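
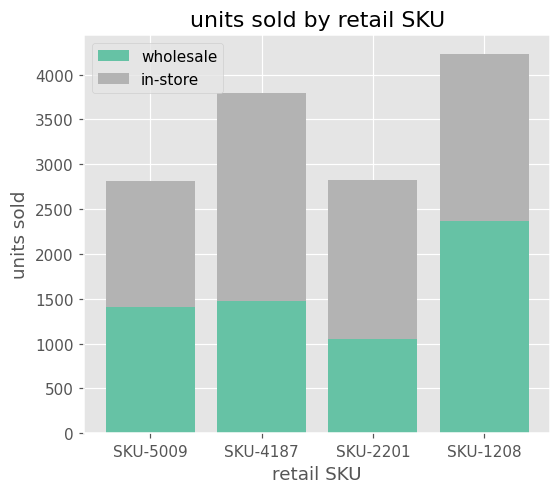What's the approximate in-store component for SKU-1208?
in-store top ≈ 4000, bottom ≈ 2500; segment ≈ 1500.

≈ 1500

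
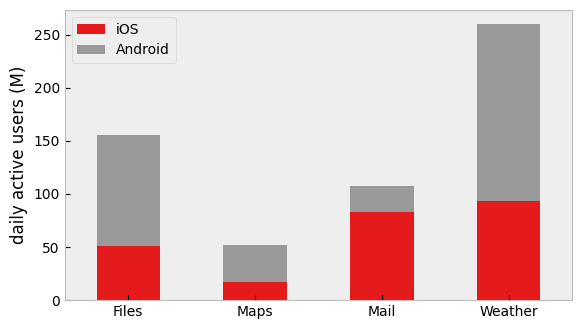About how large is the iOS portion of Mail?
iOS top ≈ 75, bottom ≈ 0; segment ≈ 75.

≈ 75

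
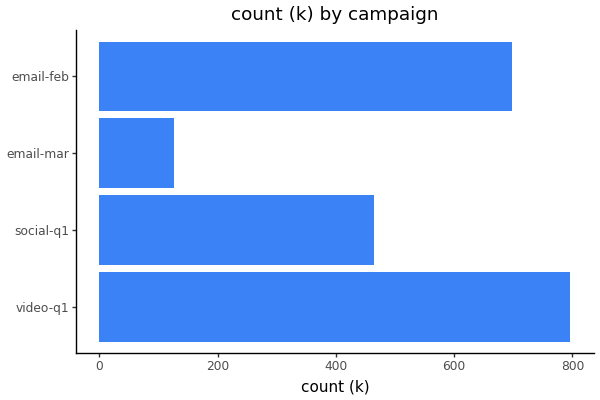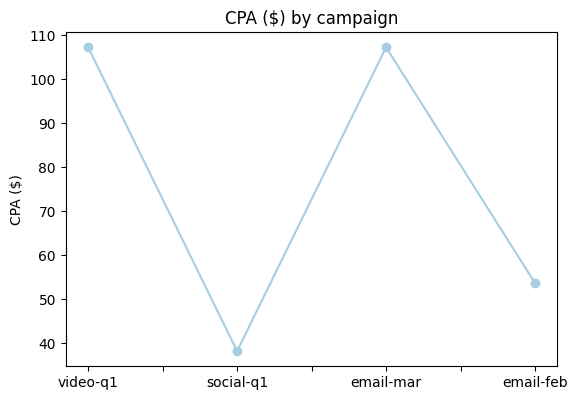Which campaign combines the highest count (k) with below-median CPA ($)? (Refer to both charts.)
Chart 2 median CPA ($) ≈ 80; below-median campaigns: social-q1, email-feb. Among those, email-feb has the highest count (k) (≈ 700).

email-feb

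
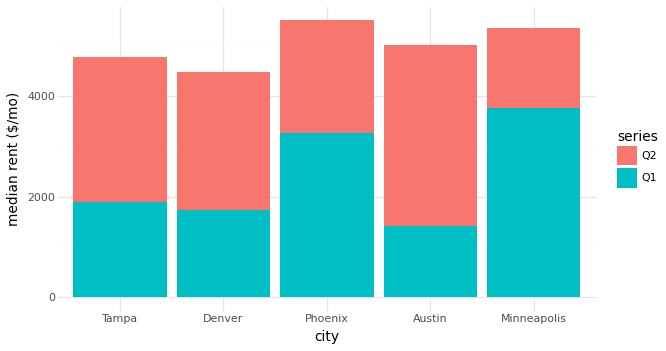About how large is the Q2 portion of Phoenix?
Q2 top ≈ 5500, bottom ≈ 3500; segment ≈ 2000.

≈ 2000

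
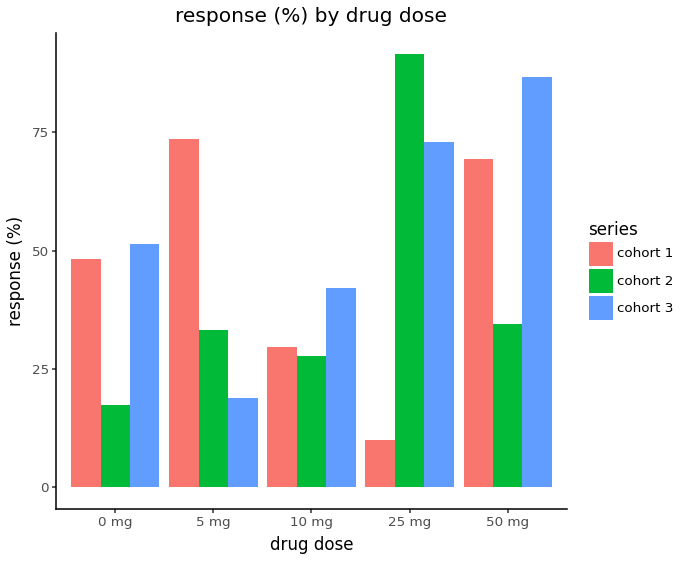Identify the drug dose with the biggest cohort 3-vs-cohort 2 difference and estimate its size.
50 mg: cohort 3 ≈ 90, cohort 2 ≈ 30 → gap ≈ 60. Next-largest (0 mg) is only ≈ 30.

50 mg, ≈ 60 %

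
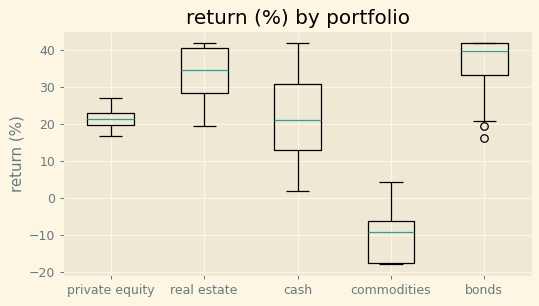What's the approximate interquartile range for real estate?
≈ 10

Q3 ≈ 40, Q1 ≈ 30; IQR ≈ 10.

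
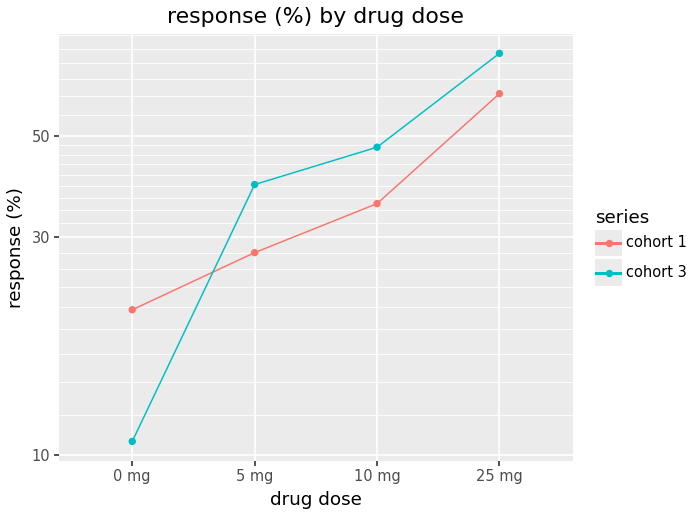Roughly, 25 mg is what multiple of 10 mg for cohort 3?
25 mg ≈ 80, 10 mg ≈ 50; 80/50 ≈ 1.6.

≈ 1.6×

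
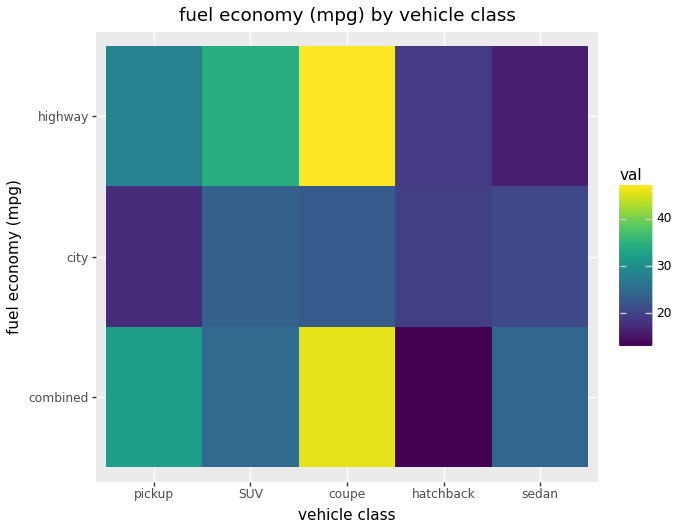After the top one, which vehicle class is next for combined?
pickup

Top 3 for combined: coupe ≈ 45, pickup ≈ 30, SUV ≈ 25.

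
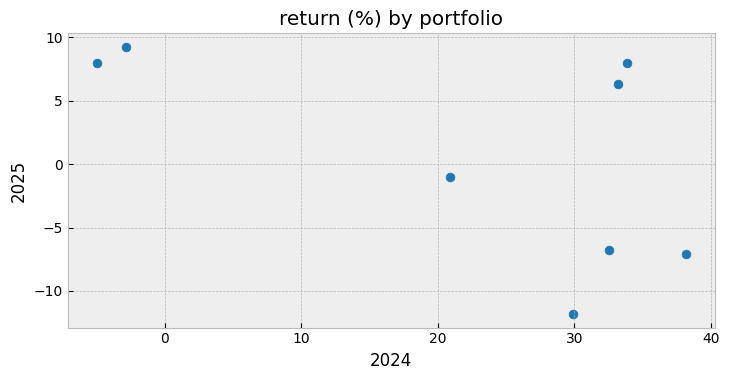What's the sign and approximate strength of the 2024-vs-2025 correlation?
Points are negatively correlated; moderate (|r| ≈ 0.6).

negative, moderate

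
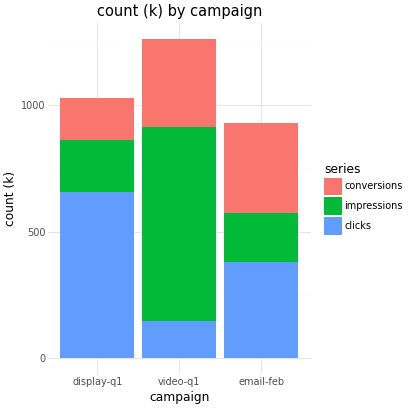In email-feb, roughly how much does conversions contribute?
≈ 400

conversions top ≈ 1000, bottom ≈ 600; segment ≈ 400.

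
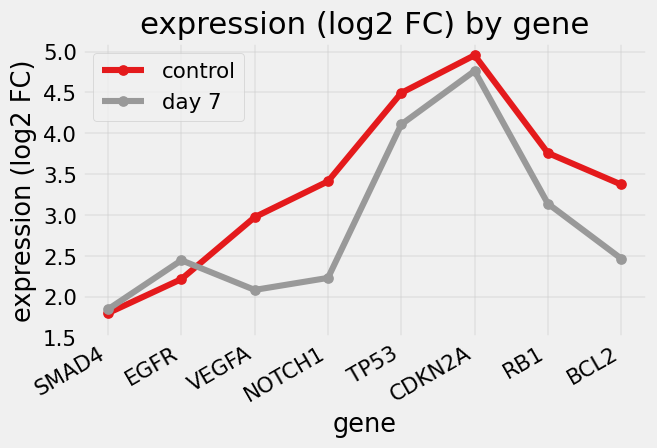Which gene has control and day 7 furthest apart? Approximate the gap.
NOTCH1, ≈ 1.5 log2 FC

NOTCH1: control ≈ 3.5, day 7 ≈ 2.0 → gap ≈ 1.5. Next-largest (BCL2) is only ≈ 1.0.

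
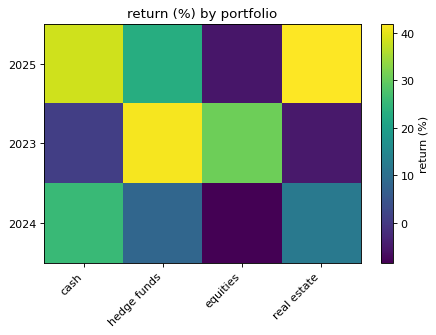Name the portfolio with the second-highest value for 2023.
Top 3 for 2023: hedge funds ≈ 40, equities ≈ 30, cash ≈ 0.

equities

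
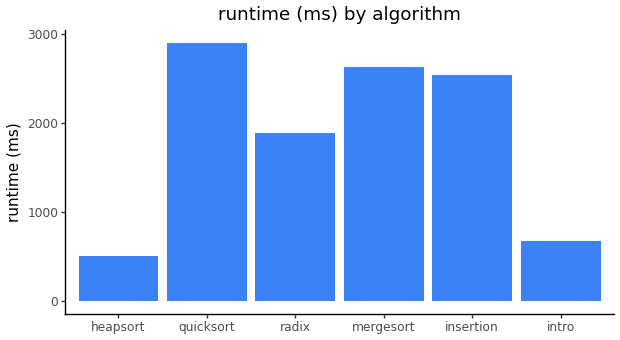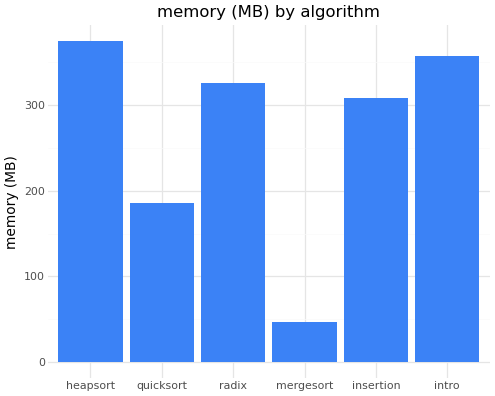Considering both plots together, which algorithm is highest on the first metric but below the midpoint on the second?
quicksort

Chart 2 median memory (MB) ≈ 300; below-median algorithms: quicksort, mergesort, insertion. Among those, quicksort has the highest runtime (ms) (≈ 3000).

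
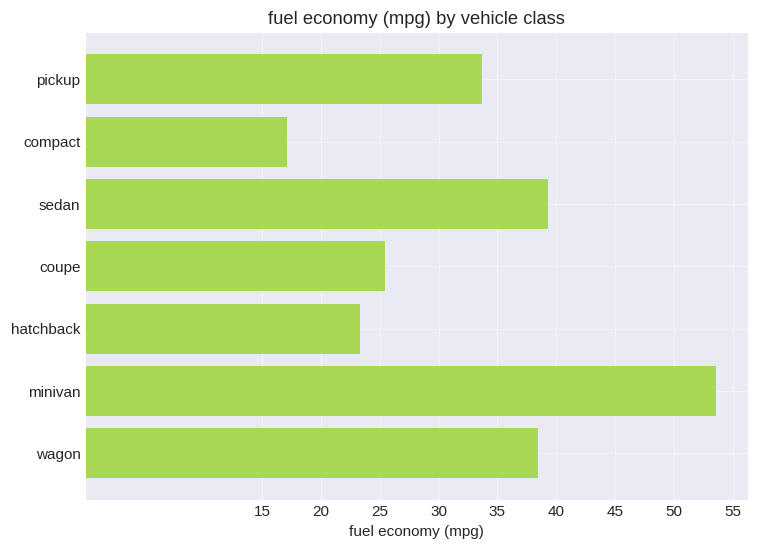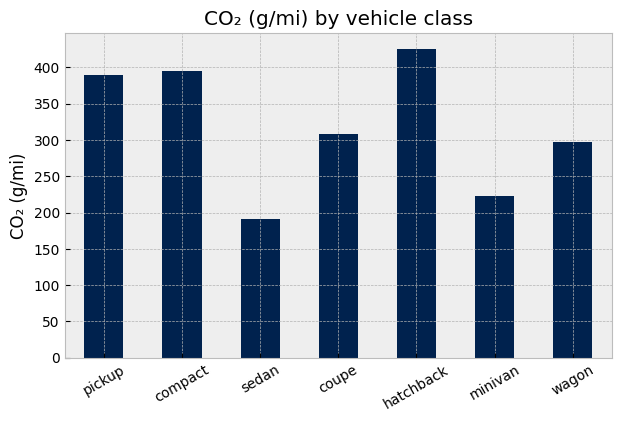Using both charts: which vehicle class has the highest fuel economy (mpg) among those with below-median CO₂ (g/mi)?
Chart 2 median CO₂ (g/mi) ≈ 300; below-median vehicle classes: sedan, minivan, wagon. Among those, minivan has the highest fuel economy (mpg) (≈ 55).

minivan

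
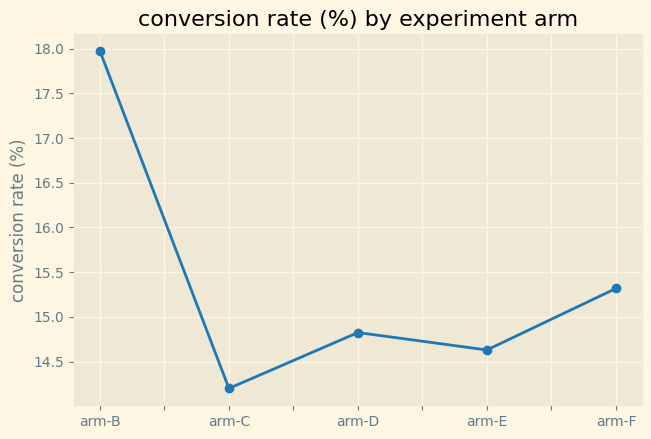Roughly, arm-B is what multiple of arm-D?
arm-B ≈ 18.0, arm-D ≈ 15.0; 18.0/15.0 ≈ 1.2.

≈ 1.2×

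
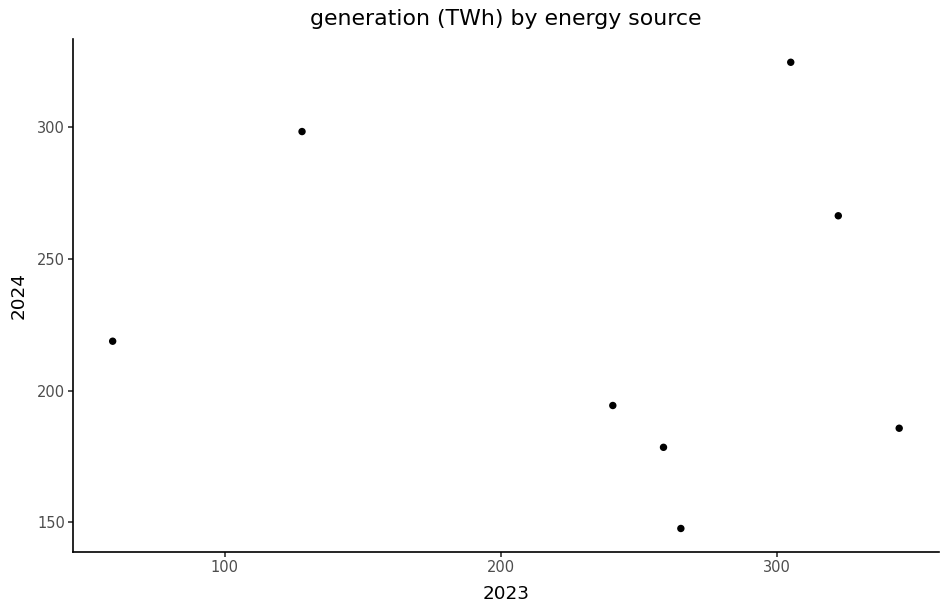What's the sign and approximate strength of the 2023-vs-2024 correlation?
no clear correlation

Points are roughly uncorrelated; weak (|r| ≈ 0.1).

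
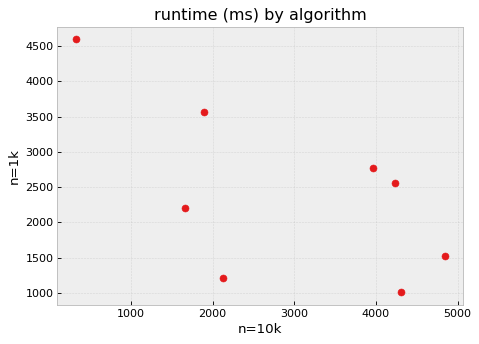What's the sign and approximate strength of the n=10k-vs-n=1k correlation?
negative, moderate

Points are negatively correlated; moderate (|r| ≈ 0.6).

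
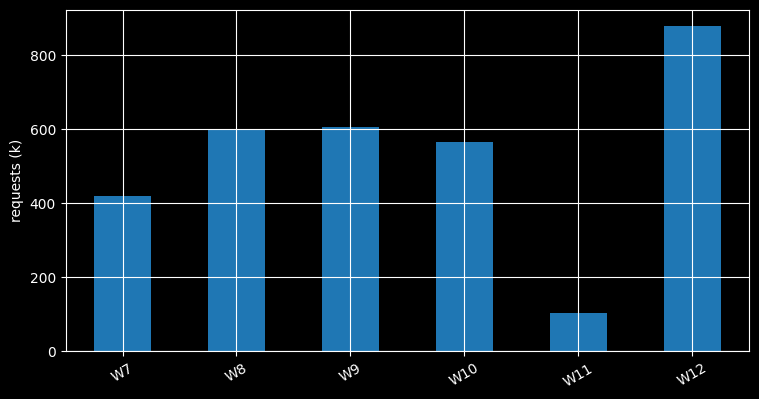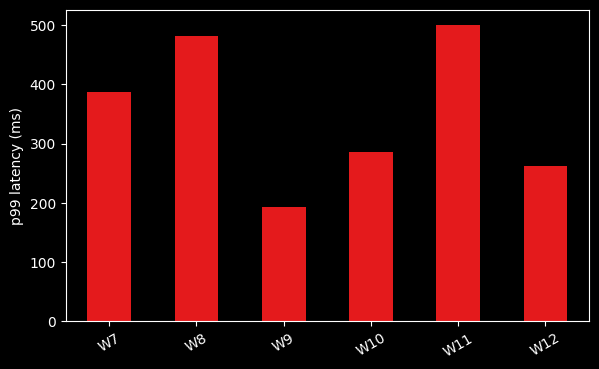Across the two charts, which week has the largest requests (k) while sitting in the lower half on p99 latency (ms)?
Chart 2 median p99 latency (ms) ≈ 350; below-median weeks: W9, W10, W12. Among those, W12 has the highest requests (k) (≈ 900).

W12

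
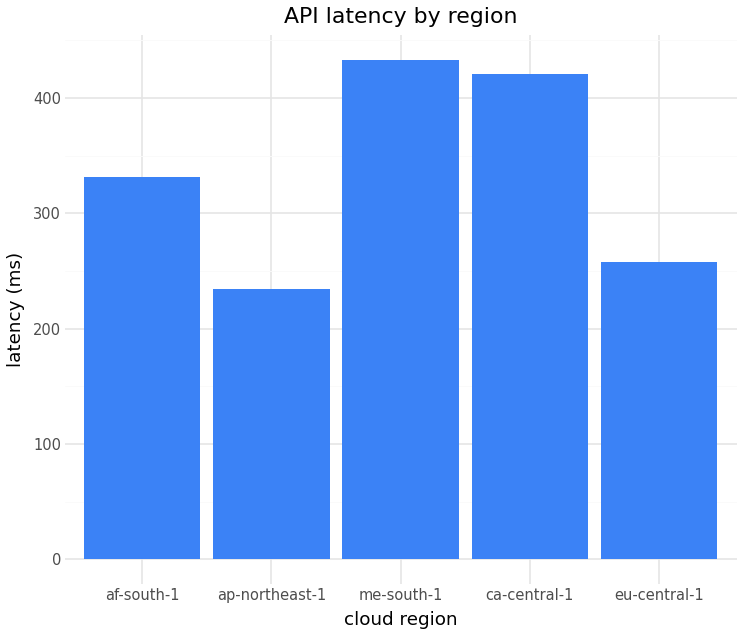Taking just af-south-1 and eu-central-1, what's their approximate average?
(350 + 250) / 2 ≈ 300.

≈ 300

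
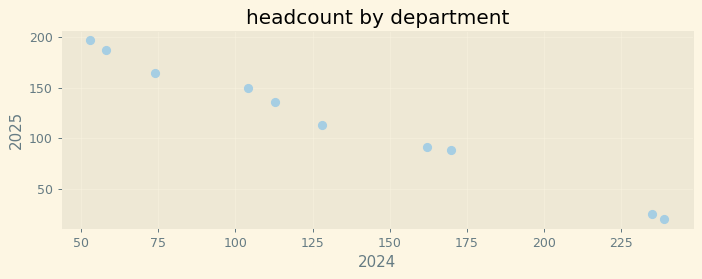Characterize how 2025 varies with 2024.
Points are negatively correlated; strong (|r| ≈ 1.0).

negative, strong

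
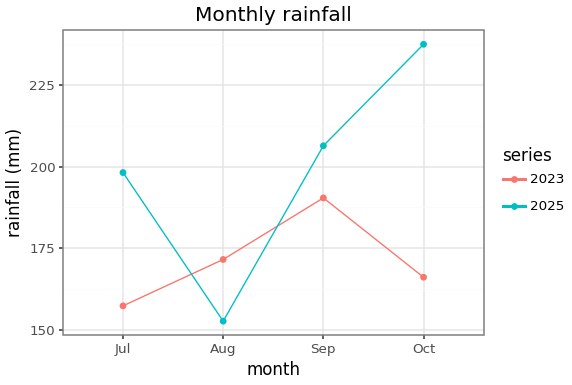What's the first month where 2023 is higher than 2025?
Jul: 2023 ≈ 160 vs 2025 ≈ 200 (not yet); Aug: 2023 ≈ 170 vs 2025 ≈ 150 (first crossover).

Aug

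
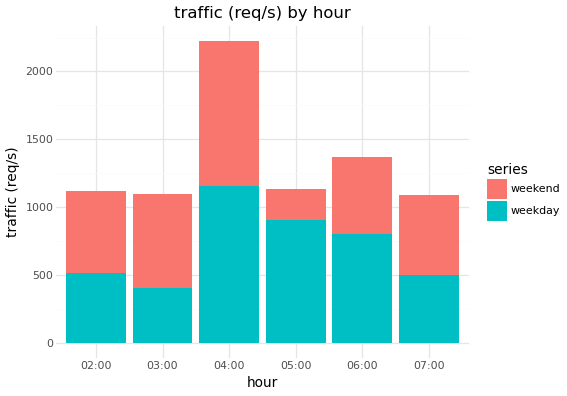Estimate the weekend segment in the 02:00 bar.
≈ 600

weekend top ≈ 1200, bottom ≈ 600; segment ≈ 600.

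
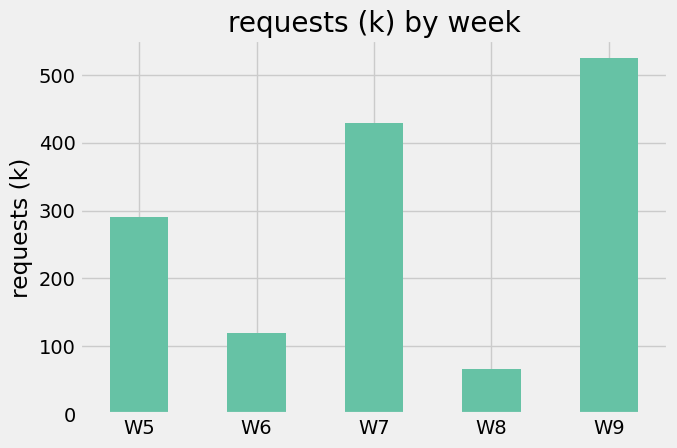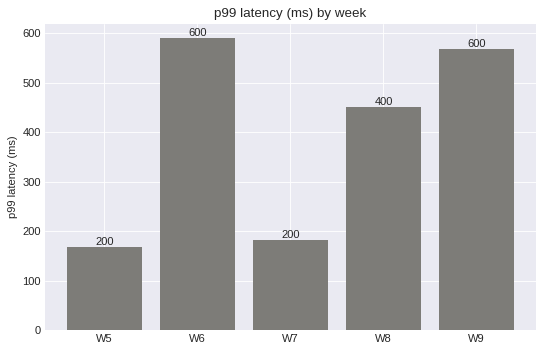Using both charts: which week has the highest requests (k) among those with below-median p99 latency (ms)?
W7

Chart 2 median p99 latency (ms) ≈ 400; below-median weeks: W5, W7. Among those, W7 has the highest requests (k) (≈ 450).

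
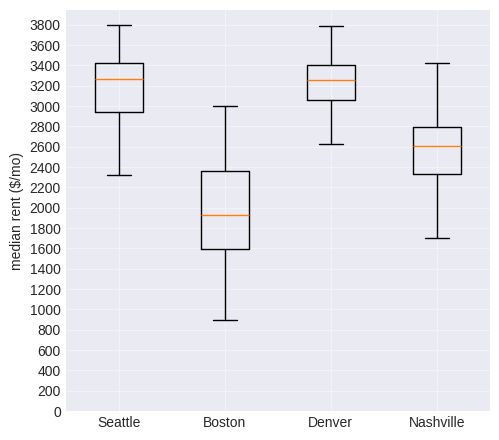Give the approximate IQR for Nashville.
Q3 ≈ 2800, Q1 ≈ 2400; IQR ≈ 400.

≈ 400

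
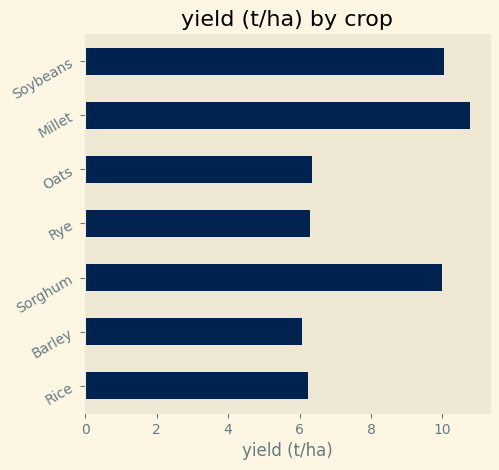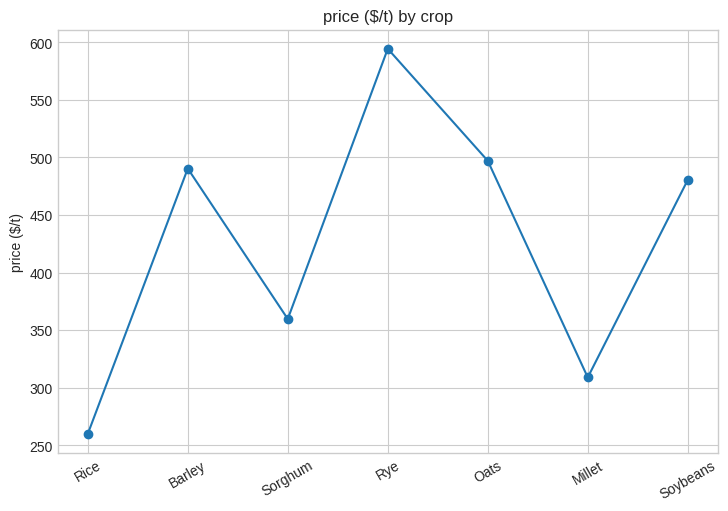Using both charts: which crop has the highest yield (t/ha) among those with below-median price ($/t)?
Chart 2 median price ($/t) ≈ 500; below-median crops: Rice, Sorghum, Millet. Among those, Millet has the highest yield (t/ha) (≈ 11).

Millet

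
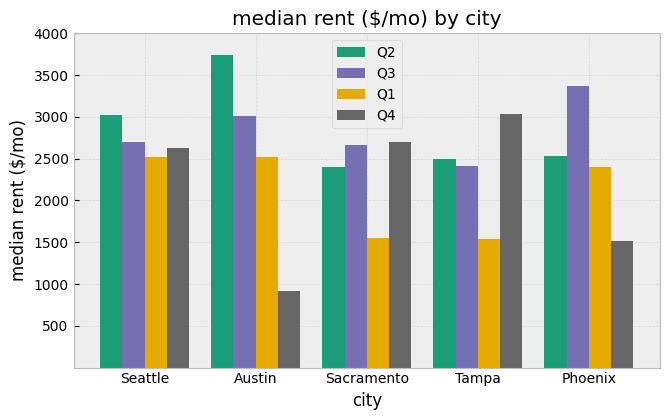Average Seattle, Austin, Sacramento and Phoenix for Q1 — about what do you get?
≈ 2250

(2500 + 2500 + 1500 + 2500) / 4 ≈ 2250.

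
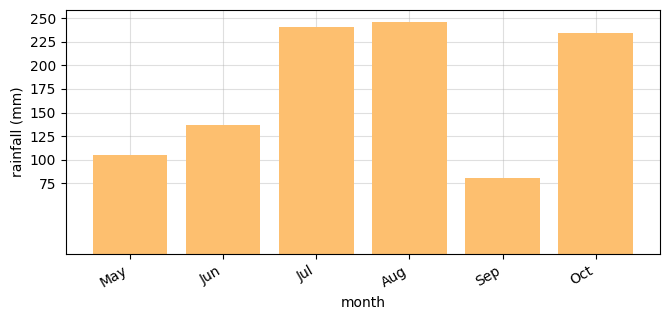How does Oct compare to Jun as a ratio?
≈ 1.8×

Oct ≈ 225, Jun ≈ 125; 225/125 ≈ 1.8.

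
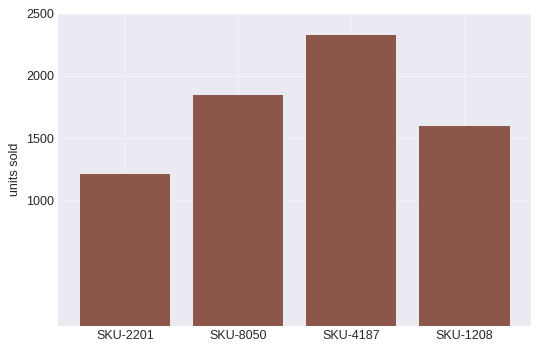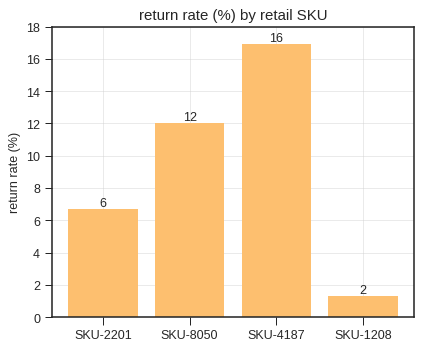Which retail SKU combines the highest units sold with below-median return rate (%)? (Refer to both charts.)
Chart 2 median return rate (%) ≈ 10; below-median retail SKUs: SKU-2201, SKU-1208. Among those, SKU-1208 has the highest units sold (≈ 1500).

SKU-1208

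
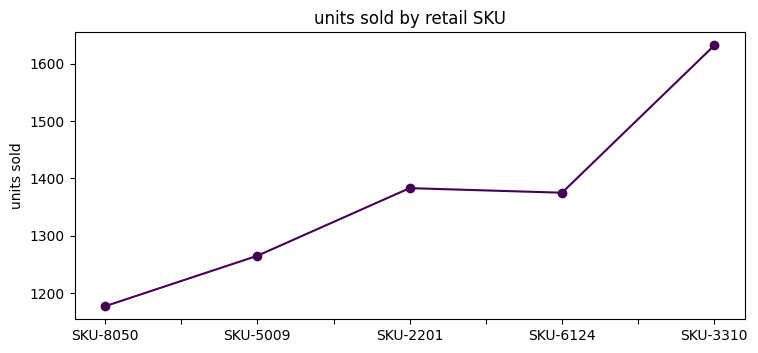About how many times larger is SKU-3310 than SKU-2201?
≈ 1.18×

SKU-3310 ≈ 1650, SKU-2201 ≈ 1400; 1650/1400 ≈ 1.18.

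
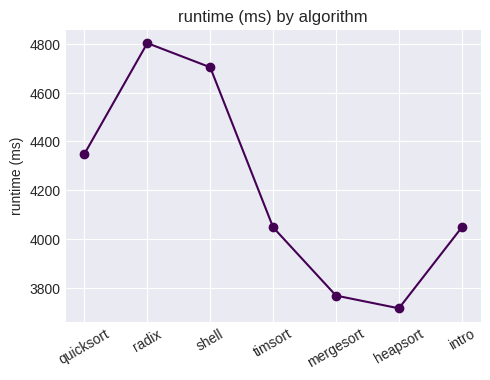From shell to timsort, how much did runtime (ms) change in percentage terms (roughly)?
shell ≈ 4700, timsort ≈ 4000; (4000 − 4700) / 4700 ≈ -14.9%.

≈ -14.9%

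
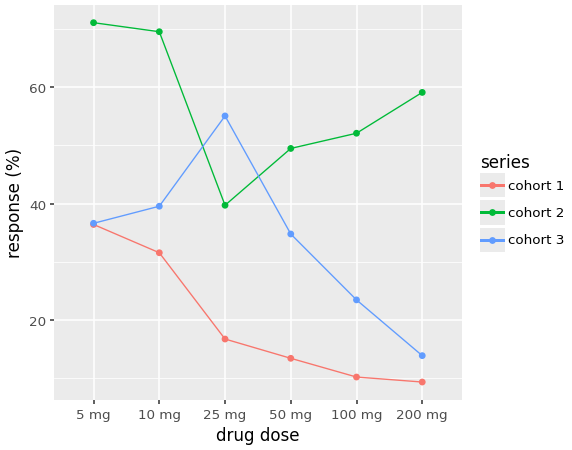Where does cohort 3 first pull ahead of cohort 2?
25 mg

10 mg: cohort 3 ≈ 40 vs cohort 2 ≈ 70 (not yet); 25 mg: cohort 3 ≈ 60 vs cohort 2 ≈ 40 (first crossover).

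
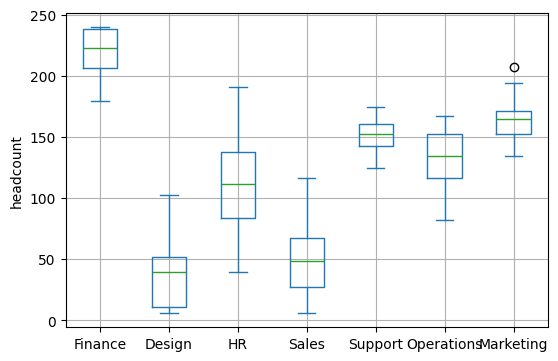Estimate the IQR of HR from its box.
Q3 ≈ 140, Q1 ≈ 80; IQR ≈ 60.

≈ 60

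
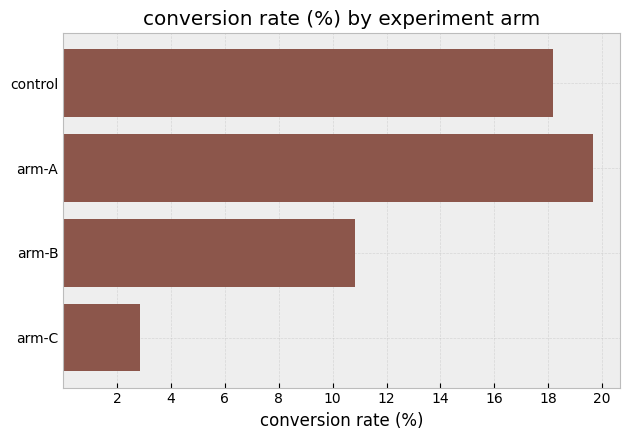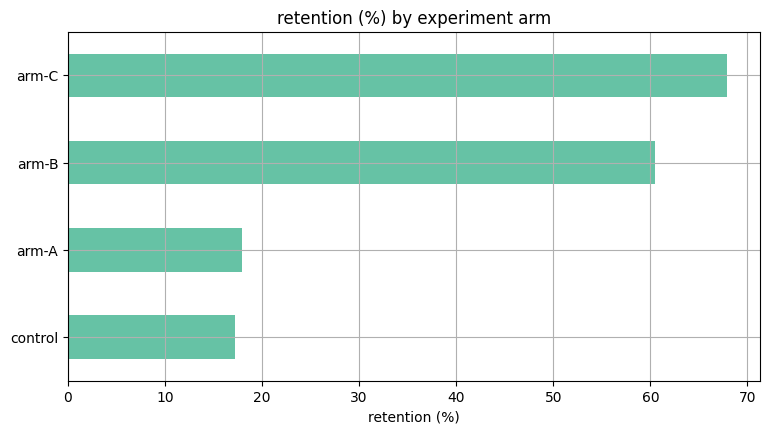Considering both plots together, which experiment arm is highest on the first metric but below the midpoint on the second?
arm-A

Chart 2 median retention (%) ≈ 40; below-median experiment arms: control, arm-A. Among those, arm-A has the highest conversion rate (%) (≈ 20).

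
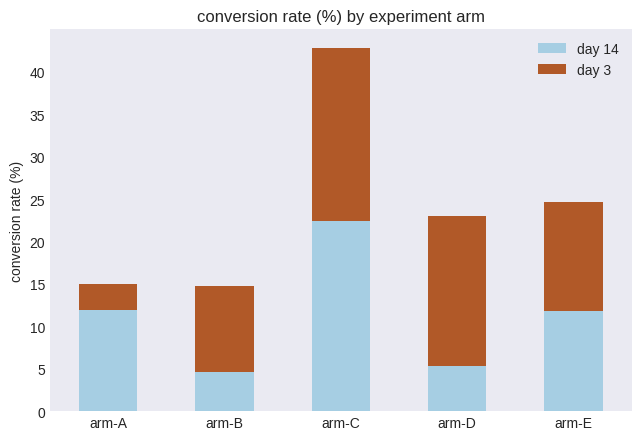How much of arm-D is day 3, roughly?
day 3 top ≈ 25, bottom ≈ 5; segment ≈ 20.

≈ 20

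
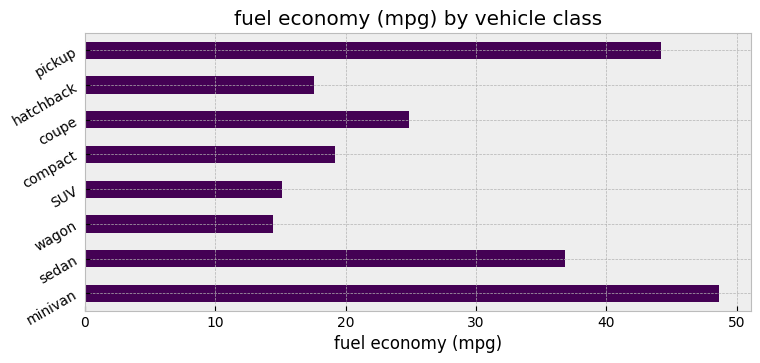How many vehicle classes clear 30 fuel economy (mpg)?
Above 30: minivan, sedan, pickup.

3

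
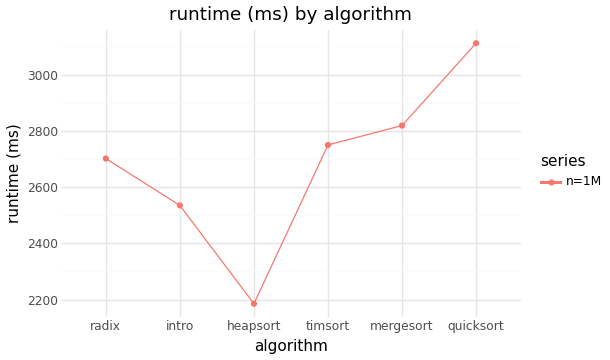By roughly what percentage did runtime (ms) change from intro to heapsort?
intro ≈ 2500, heapsort ≈ 2200; (2200 − 2500) / 2500 ≈ -12%.

≈ -12%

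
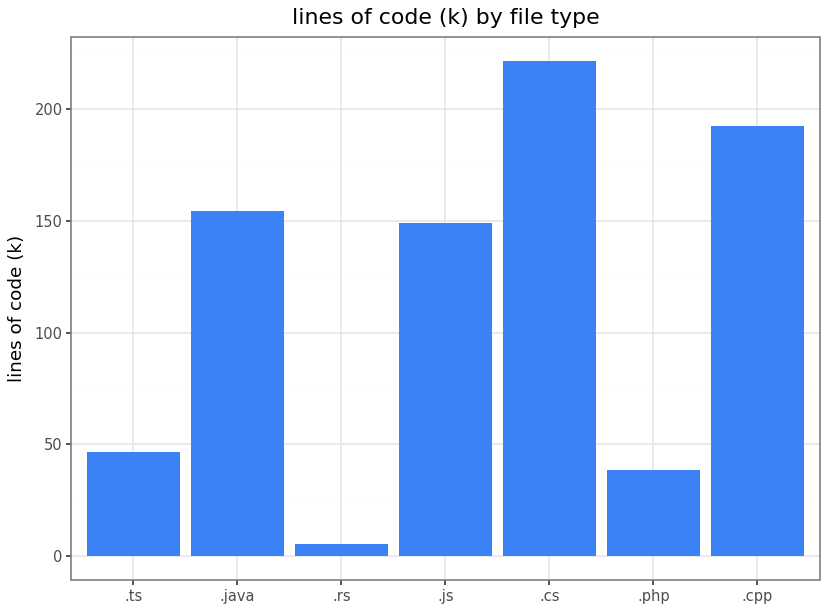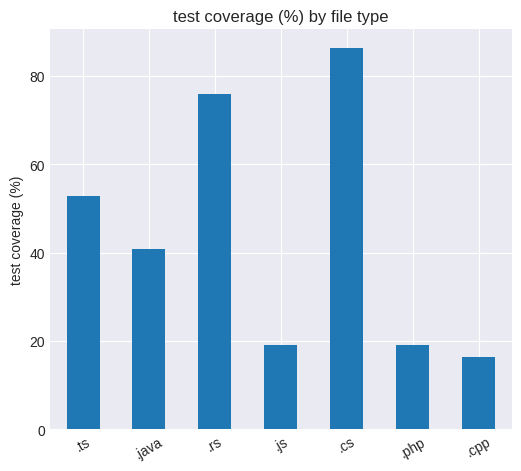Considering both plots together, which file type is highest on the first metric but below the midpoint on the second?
.cpp

Chart 2 median test coverage (%) ≈ 40; below-median file types: .js, .php, .cpp. Among those, .cpp has the highest lines of code (k) (≈ 200).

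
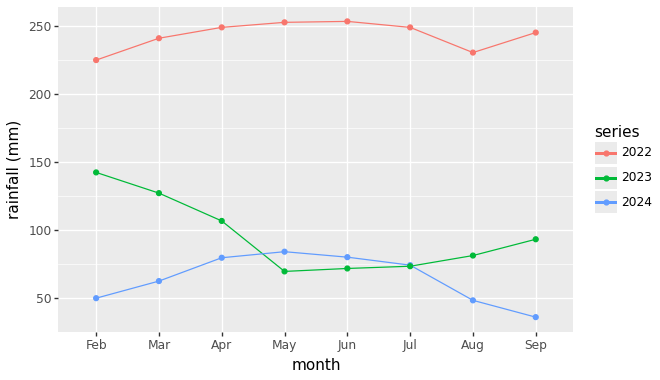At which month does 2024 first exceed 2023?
May

Apr: 2024 ≈ 80 vs 2023 ≈ 100 (not yet); May: 2024 ≈ 80 vs 2023 ≈ 60 (first crossover).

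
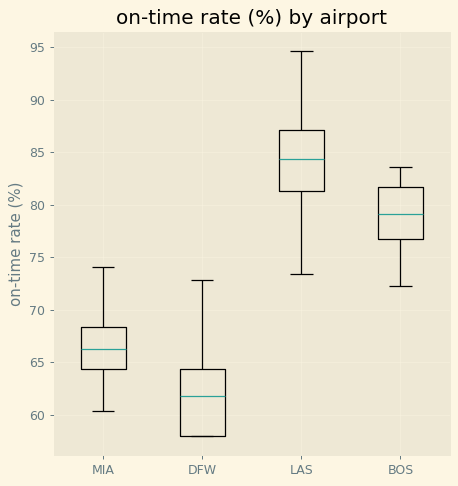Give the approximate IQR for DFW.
≈ 6

Q3 ≈ 64, Q1 ≈ 58; IQR ≈ 6.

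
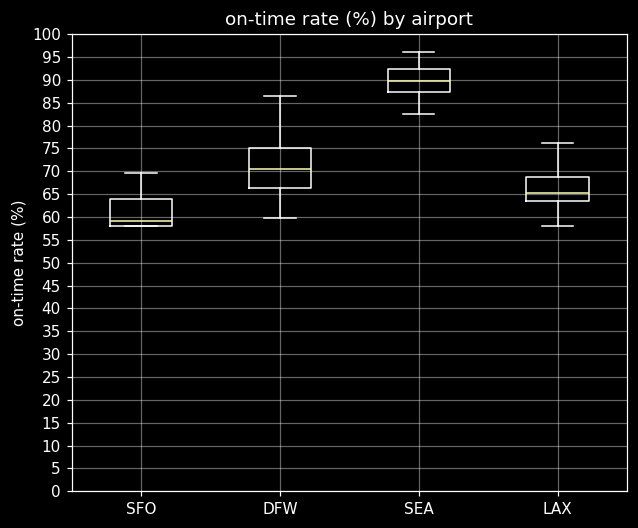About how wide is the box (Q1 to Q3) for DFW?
Q3 ≈ 75, Q1 ≈ 65; IQR ≈ 10.

≈ 10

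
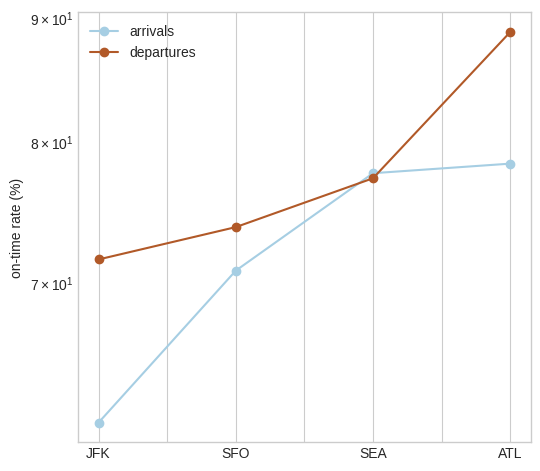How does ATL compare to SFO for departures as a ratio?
≈ 1.2×

ATL ≈ 90, SFO ≈ 75; 90/75 ≈ 1.2.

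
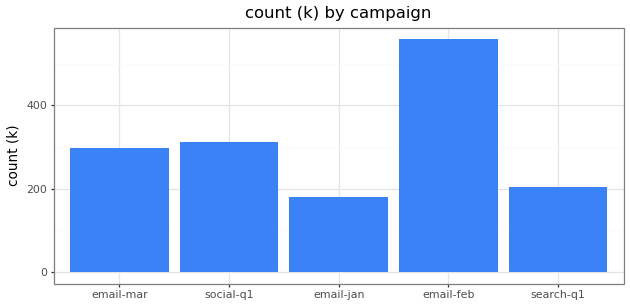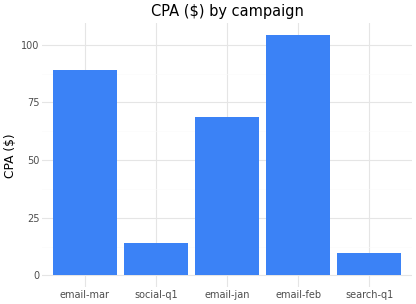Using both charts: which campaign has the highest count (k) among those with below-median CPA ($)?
Chart 2 median CPA ($) ≈ 70; below-median campaigns: social-q1, search-q1. Among those, social-q1 has the highest count (k) (≈ 300).

social-q1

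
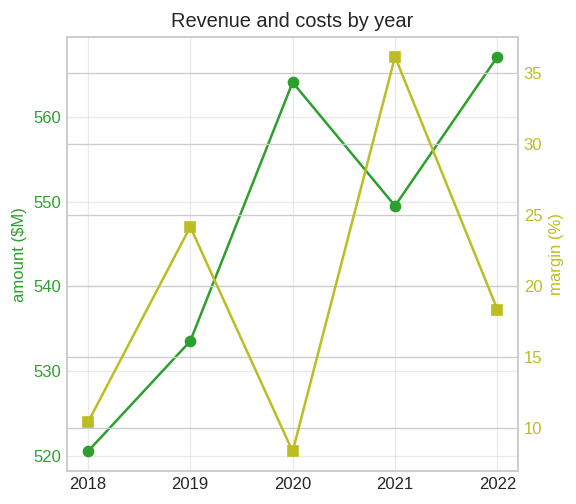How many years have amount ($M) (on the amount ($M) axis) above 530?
Above 530: 2019, 2020, 2021, 2022.

4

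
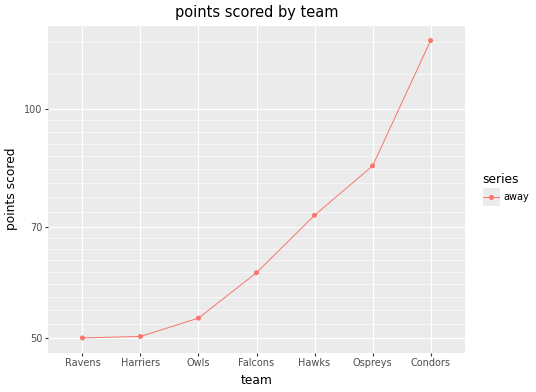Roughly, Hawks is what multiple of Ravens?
Hawks ≈ 70, Ravens ≈ 50; 70/50 ≈ 1.4.

≈ 1.4×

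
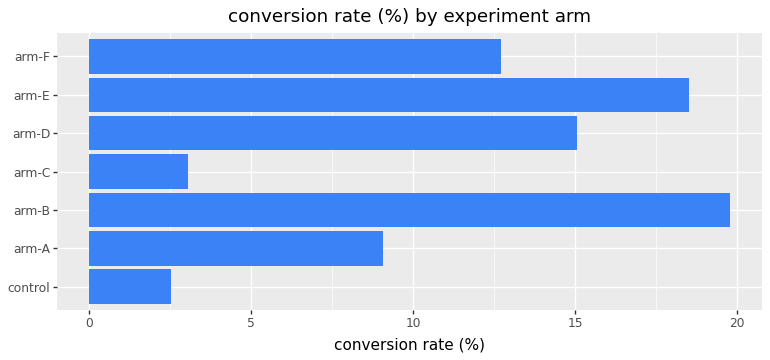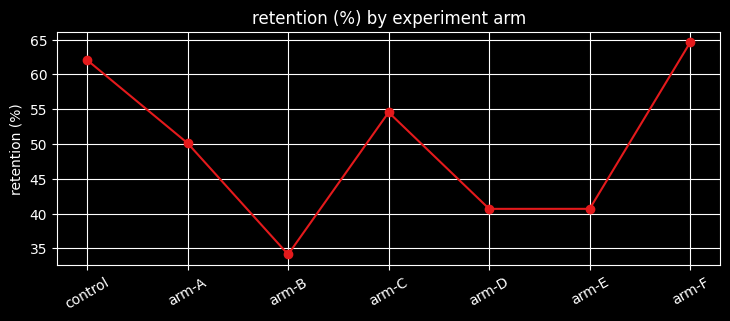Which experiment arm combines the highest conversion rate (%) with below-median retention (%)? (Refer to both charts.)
arm-B

Chart 2 median retention (%) ≈ 50; below-median experiment arms: arm-B, arm-D, arm-E. Among those, arm-B has the highest conversion rate (%) (≈ 20).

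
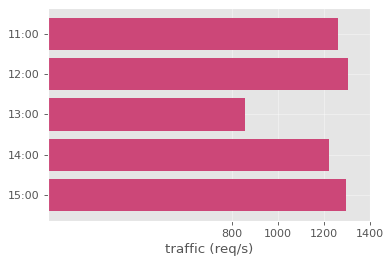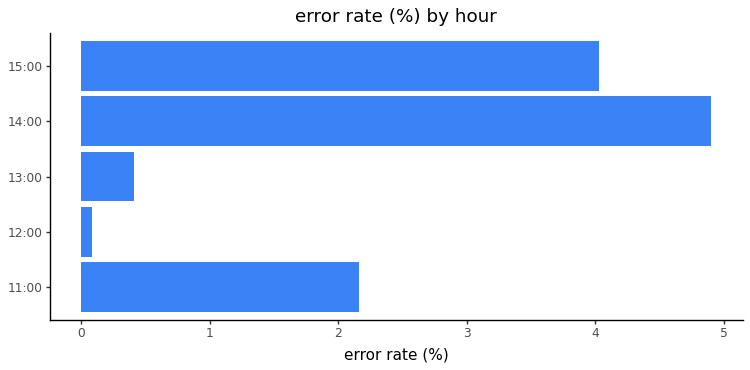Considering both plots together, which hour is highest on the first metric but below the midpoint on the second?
Chart 2 median error rate (%) ≈ 2; below-median hours: 12:00, 13:00. Among those, 12:00 has the highest traffic (req/s) (≈ 1400).

12:00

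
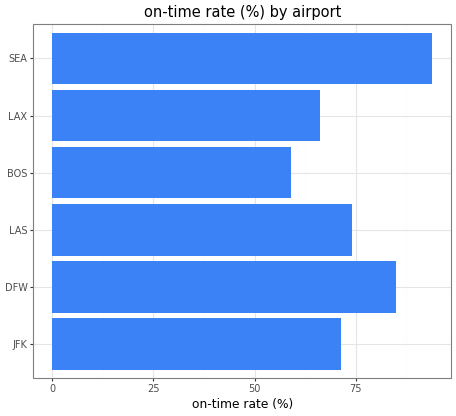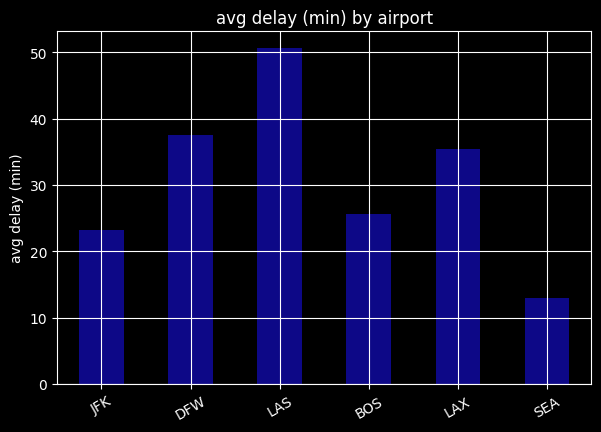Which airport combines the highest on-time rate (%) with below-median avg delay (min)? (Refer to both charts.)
Chart 2 median avg delay (min) ≈ 30; below-median airports: JFK, BOS, SEA. Among those, SEA has the highest on-time rate (%) (≈ 90).

SEA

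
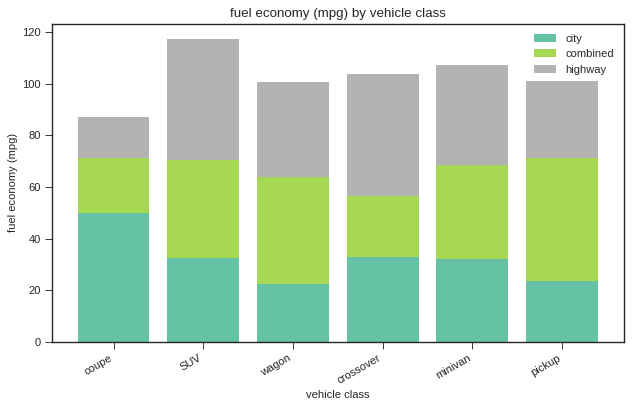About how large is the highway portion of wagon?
≈ 40

highway top ≈ 100, bottom ≈ 60; segment ≈ 40.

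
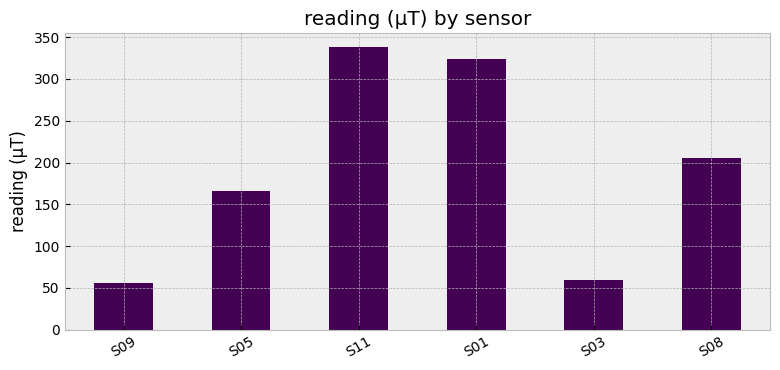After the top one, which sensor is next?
Top 3: S11 ≈ 350, S01 ≈ 300, S08 ≈ 200.

S01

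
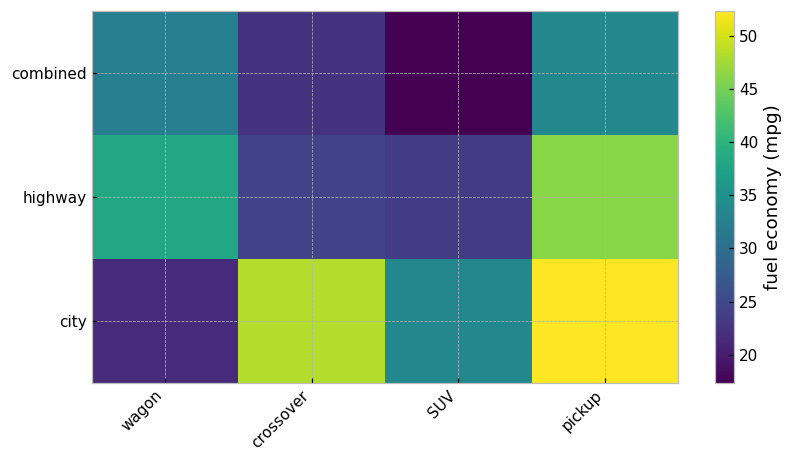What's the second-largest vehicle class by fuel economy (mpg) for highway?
Top 3 for highway: pickup ≈ 45, wagon ≈ 40, crossover ≈ 25.

wagon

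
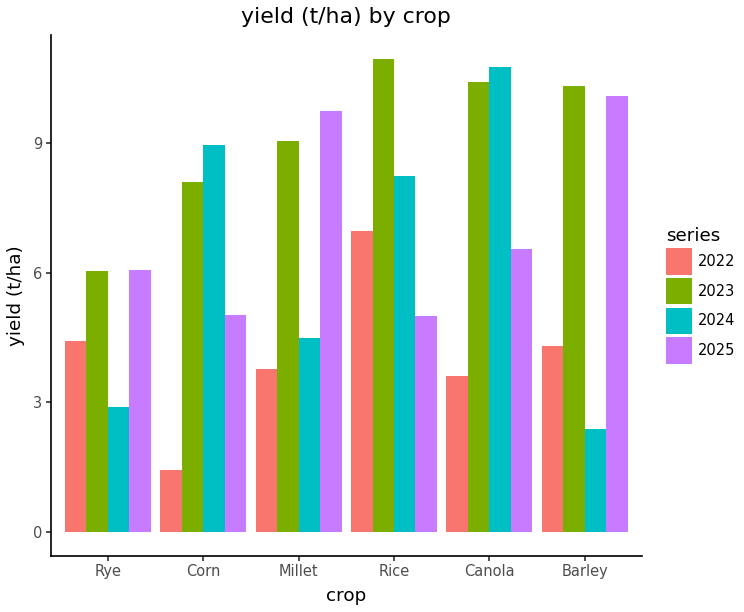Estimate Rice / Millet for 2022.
≈ 1.75×

Rice ≈ 7, Millet ≈ 4; 7/4 ≈ 1.75.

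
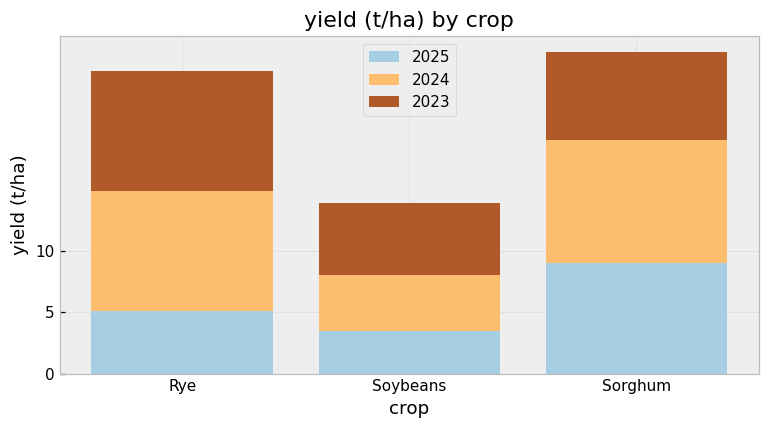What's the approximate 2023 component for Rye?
≈ 10

2023 top ≈ 25, bottom ≈ 15; segment ≈ 10.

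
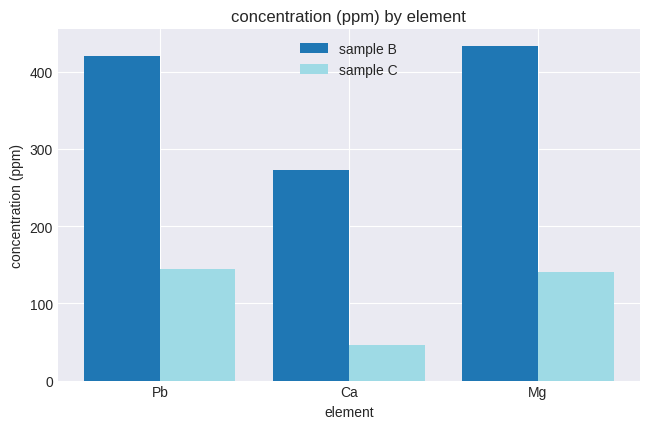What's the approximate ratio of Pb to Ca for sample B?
Pb ≈ 400, Ca ≈ 250; 400/250 ≈ 1.6.

≈ 1.6×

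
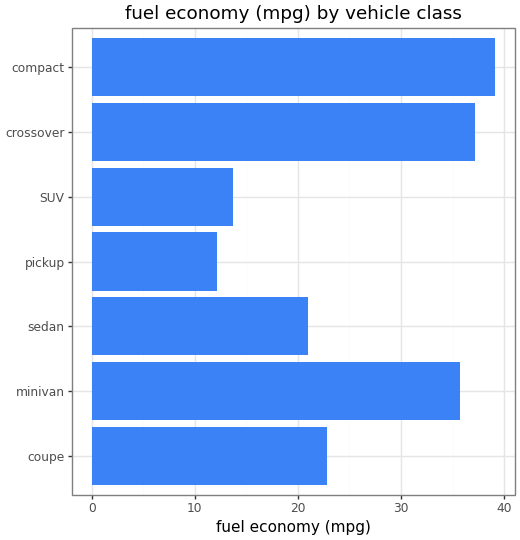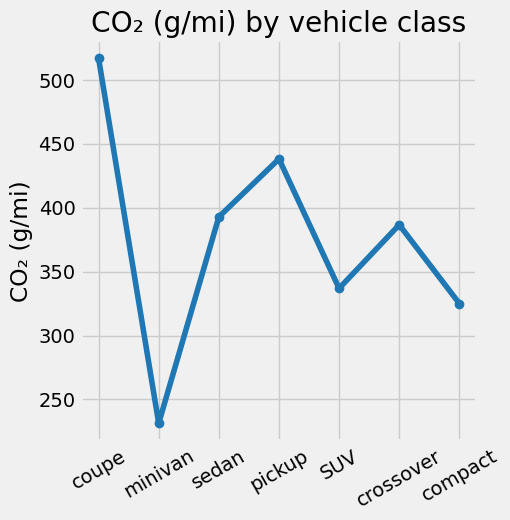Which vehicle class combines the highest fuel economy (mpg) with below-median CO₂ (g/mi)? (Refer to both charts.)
compact

Chart 2 median CO₂ (g/mi) ≈ 400; below-median vehicle classes: minivan, SUV, compact. Among those, compact has the highest fuel economy (mpg) (≈ 40).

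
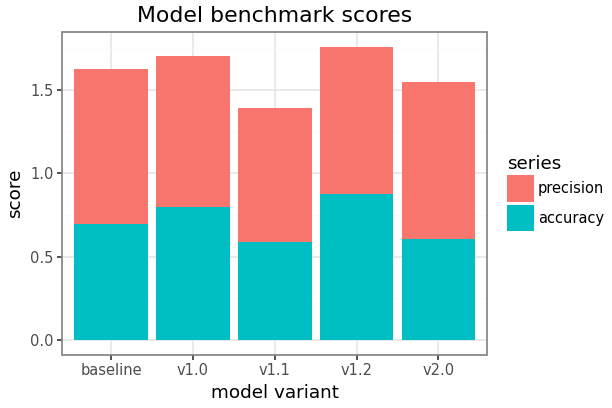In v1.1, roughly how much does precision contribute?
precision top ≈ 1.4, bottom ≈ 0.6; segment ≈ 0.8.

≈ 0.8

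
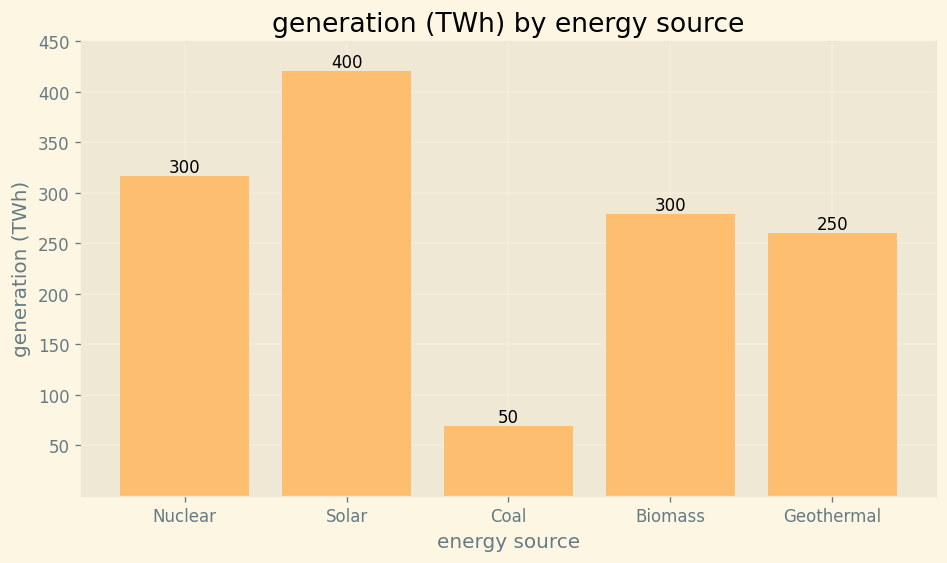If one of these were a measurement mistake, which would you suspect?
Coal

Coal ≈ 50; the rest sit between ≈ 250 and ≈ 400.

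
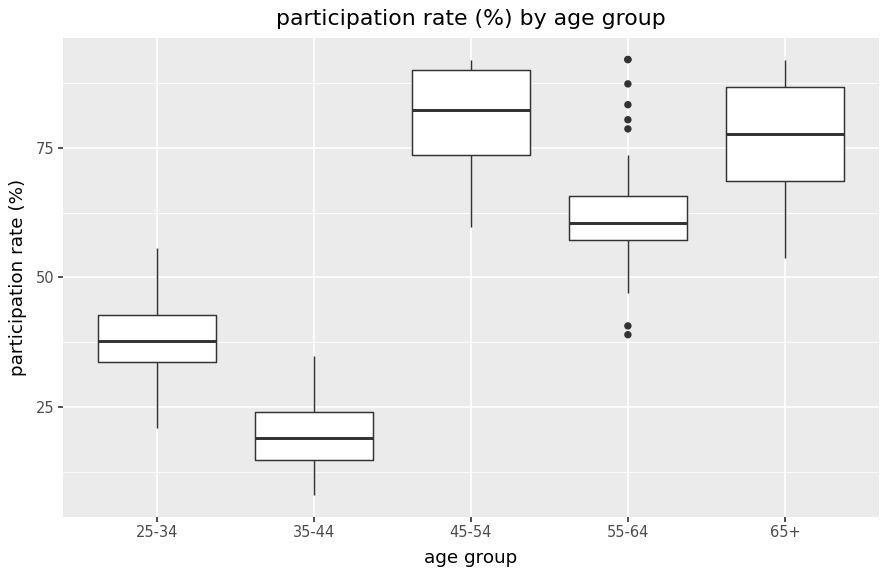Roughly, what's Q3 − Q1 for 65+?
≈ 20

Q3 ≈ 90, Q1 ≈ 70; IQR ≈ 20.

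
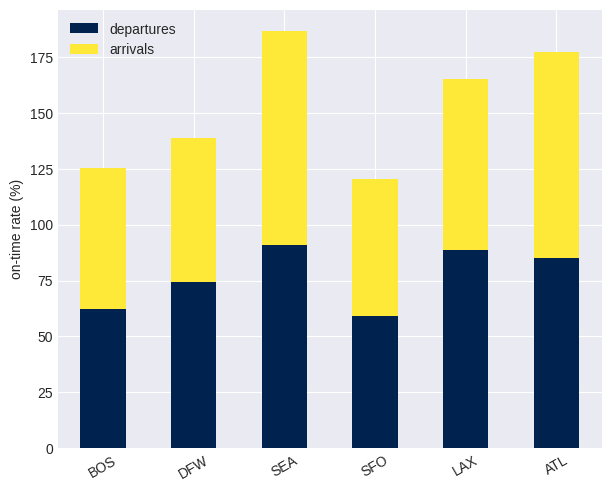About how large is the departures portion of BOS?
≈ 60

departures top ≈ 60, bottom ≈ 0; segment ≈ 60.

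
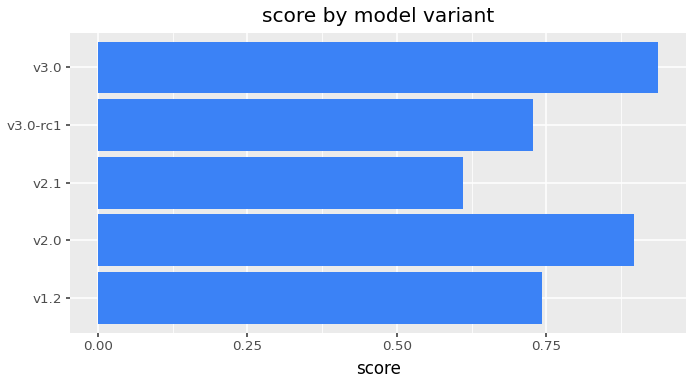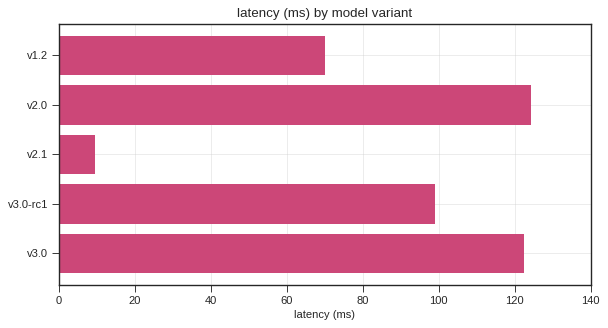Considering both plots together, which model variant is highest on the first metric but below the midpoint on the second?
Chart 2 median latency (ms) ≈ 100; below-median model variants: v1.2, v2.1. Among those, v1.2 has the highest score (≈ 0.7).

v1.2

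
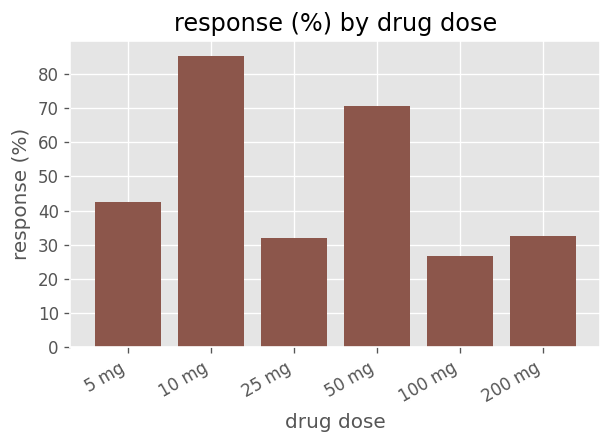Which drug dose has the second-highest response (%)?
50 mg

Top 3: 10 mg ≈ 90, 50 mg ≈ 70, 5 mg ≈ 40.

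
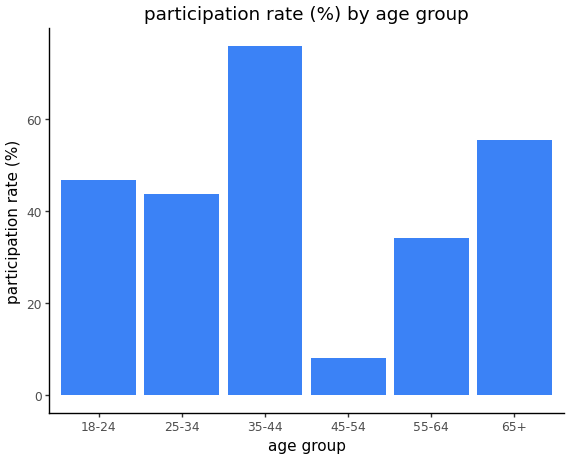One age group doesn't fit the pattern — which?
45-54

45-54 ≈ 10; the rest sit between ≈ 30 and ≈ 80.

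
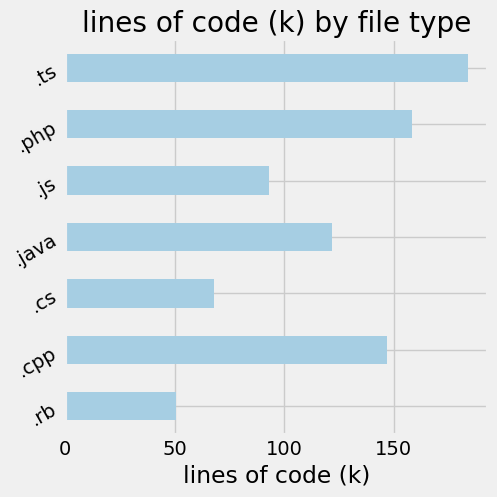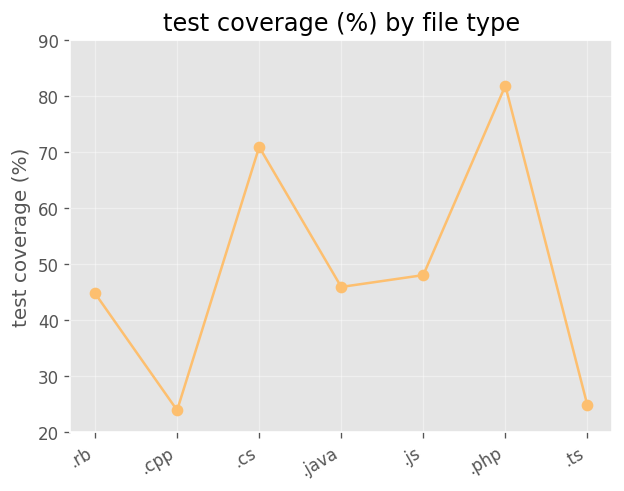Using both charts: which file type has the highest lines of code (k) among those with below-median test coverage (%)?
.ts

Chart 2 median test coverage (%) ≈ 50; below-median file types: .rb, .cpp, .ts. Among those, .ts has the highest lines of code (k) (≈ 180).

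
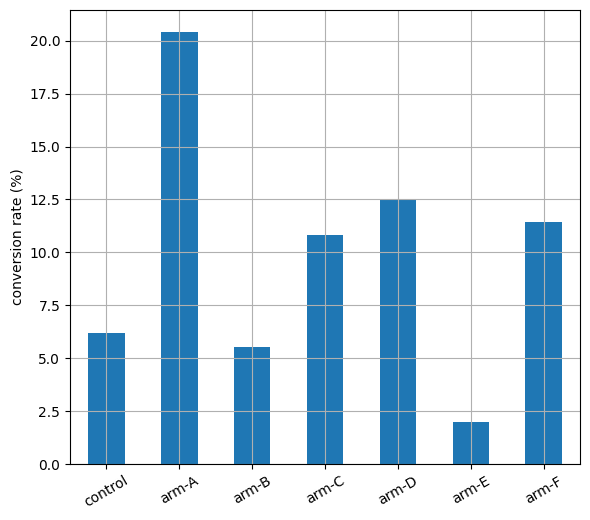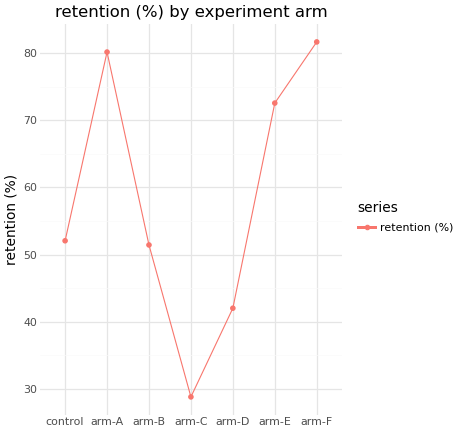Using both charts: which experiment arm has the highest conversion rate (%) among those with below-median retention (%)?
arm-D

Chart 2 median retention (%) ≈ 50; below-median experiment arms: arm-B, arm-C, arm-D. Among those, arm-D has the highest conversion rate (%) (≈ 12).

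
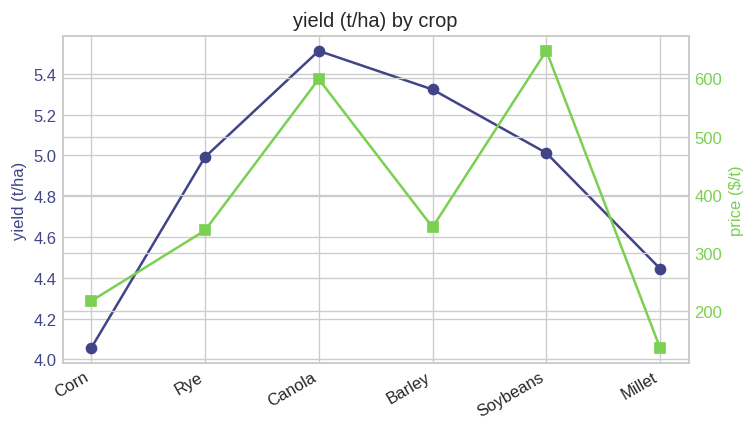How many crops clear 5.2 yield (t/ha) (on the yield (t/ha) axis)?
Above 5.2: Canola, Barley.

2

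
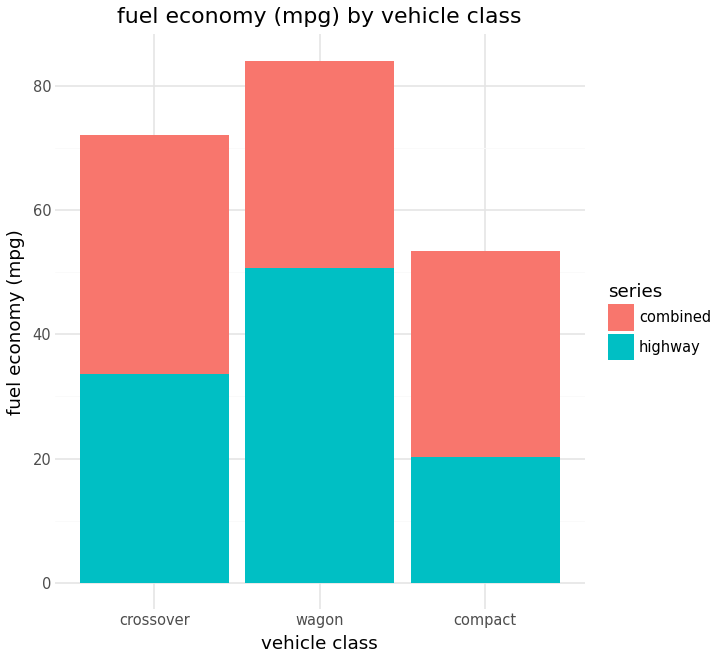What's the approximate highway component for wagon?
highway top ≈ 50, bottom ≈ 0; segment ≈ 50.

≈ 50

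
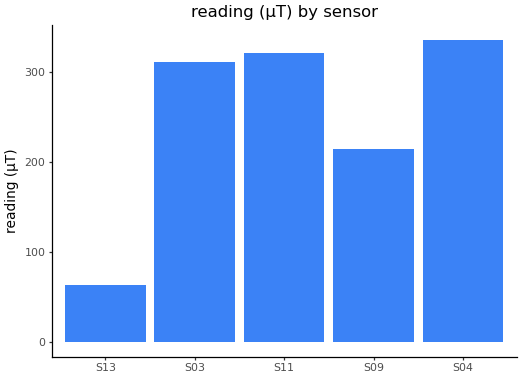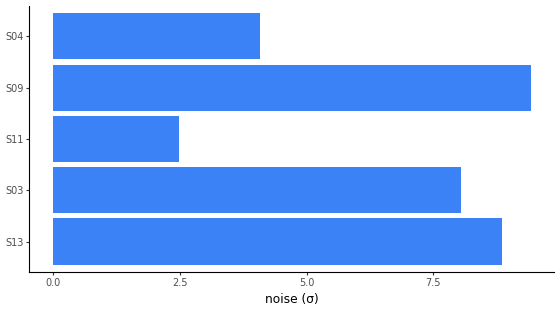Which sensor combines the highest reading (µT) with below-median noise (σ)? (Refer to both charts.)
Chart 2 median noise (σ) ≈ 8; below-median sensors: S11, S04. Among those, S04 has the highest reading (µT) (≈ 350).

S04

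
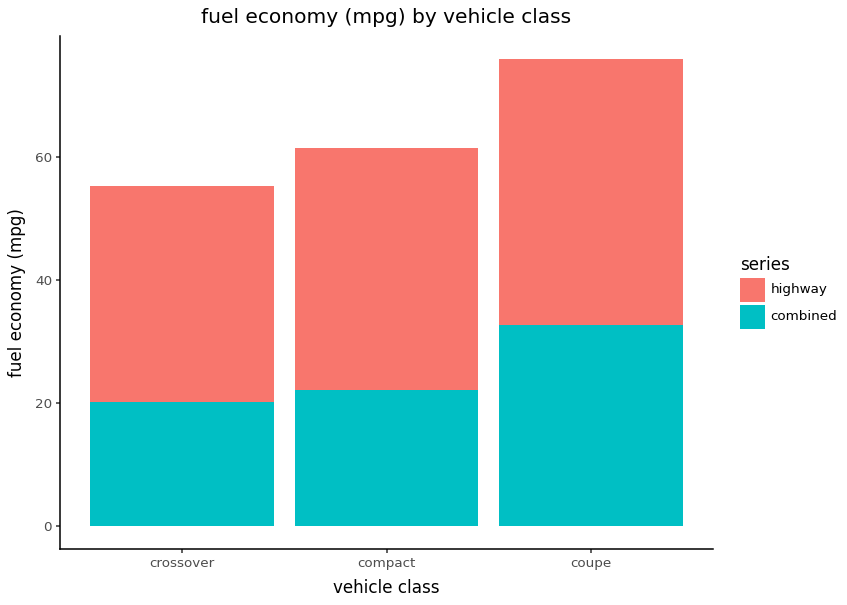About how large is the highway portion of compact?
highway top ≈ 60, bottom ≈ 20; segment ≈ 40.

≈ 40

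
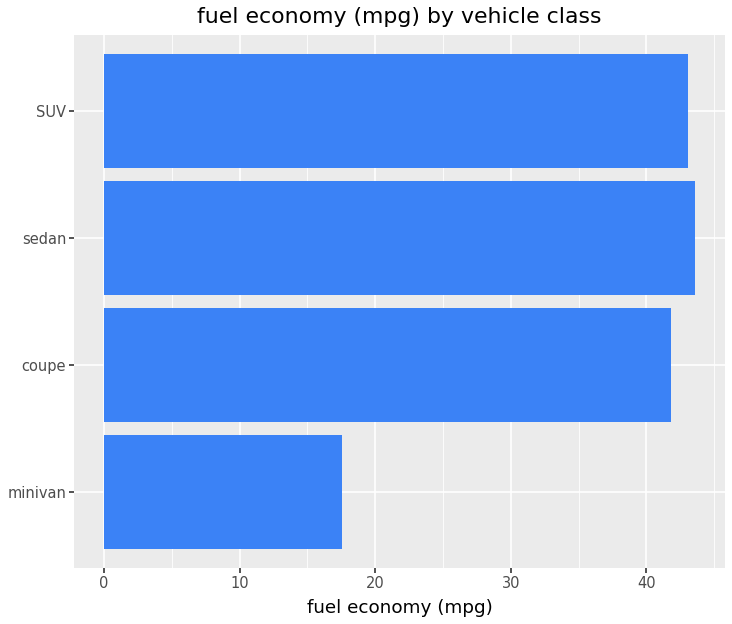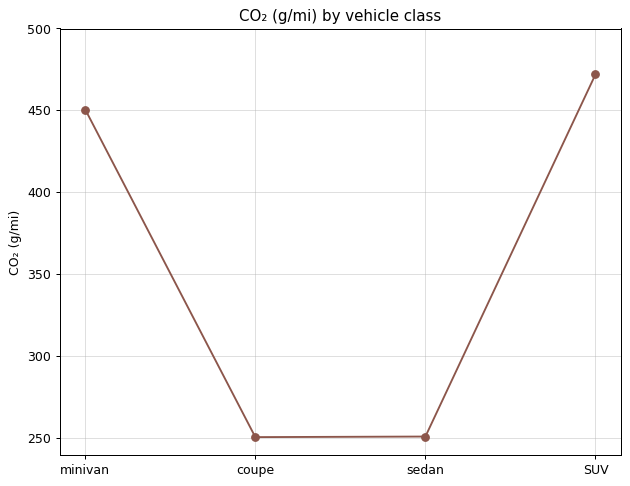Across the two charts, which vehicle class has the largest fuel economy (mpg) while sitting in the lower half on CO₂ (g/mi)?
sedan

Chart 2 median CO₂ (g/mi) ≈ 350; below-median vehicle classes: coupe, sedan. Among those, sedan has the highest fuel economy (mpg) (≈ 45).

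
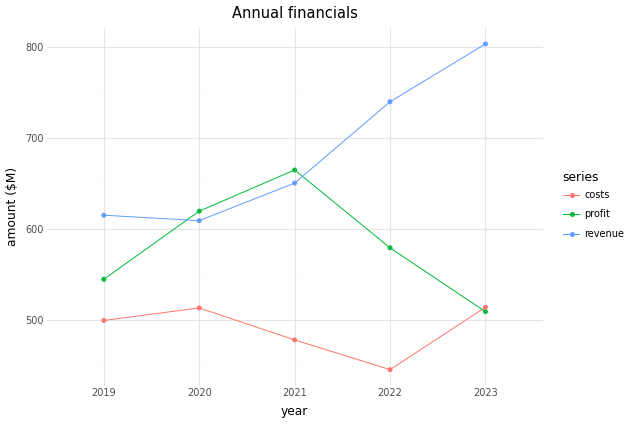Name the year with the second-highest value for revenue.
2022

Top 3 for revenue: 2023 ≈ 800, 2022 ≈ 750, 2021 ≈ 650.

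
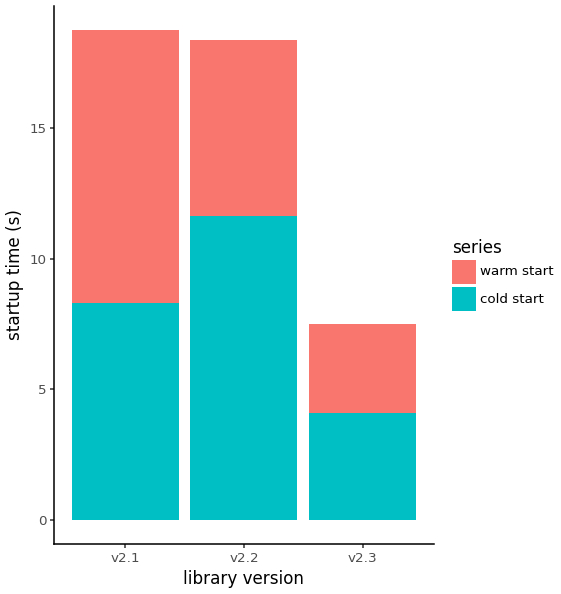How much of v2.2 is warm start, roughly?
warm start top ≈ 18, bottom ≈ 12; segment ≈ 6.

≈ 6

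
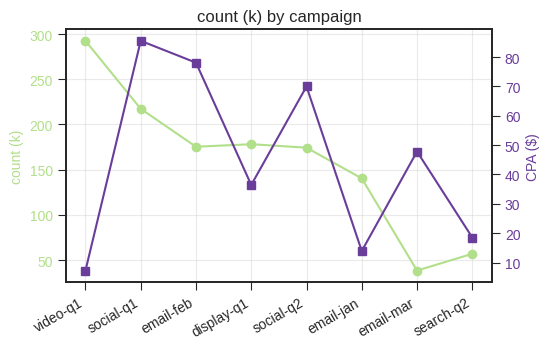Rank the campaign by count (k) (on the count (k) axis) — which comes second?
Top 3 (on the count (k) axis): video-q1 ≈ 300, social-q1 ≈ 225, display-q1 ≈ 175.

social-q1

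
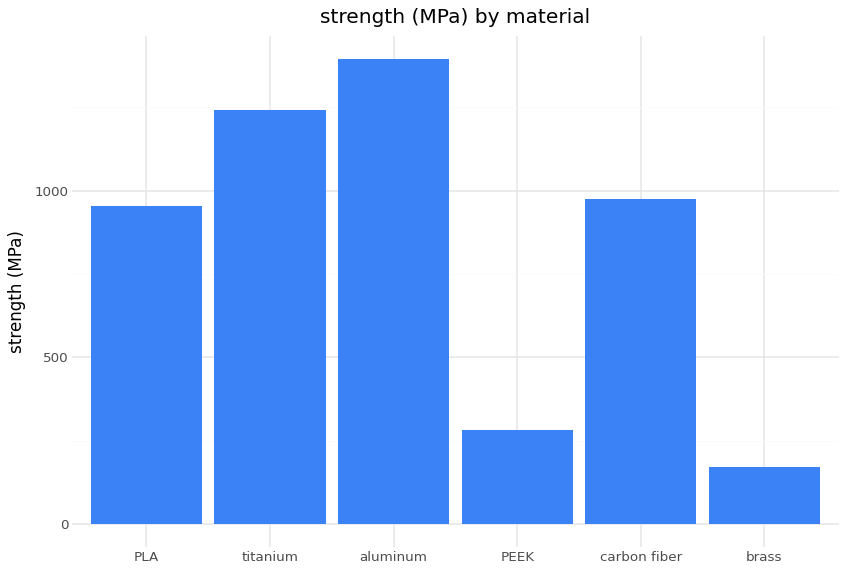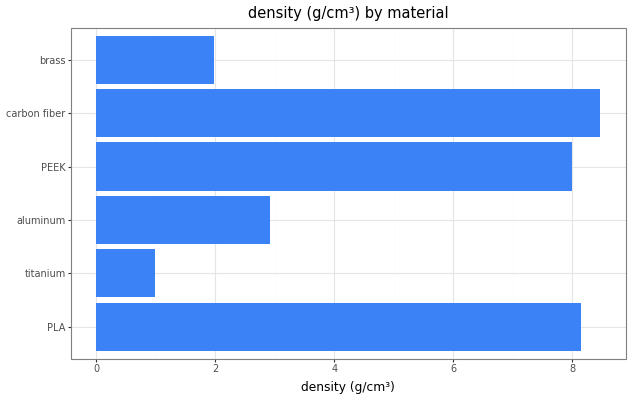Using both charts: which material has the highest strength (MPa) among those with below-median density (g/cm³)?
Chart 2 median density (g/cm³) ≈ 5; below-median materials: titanium, aluminum, brass. Among those, aluminum has the highest strength (MPa) (≈ 1400).

aluminum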